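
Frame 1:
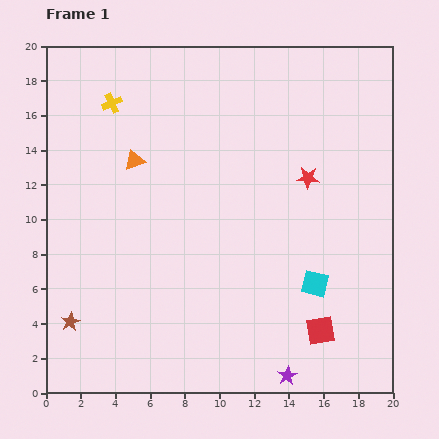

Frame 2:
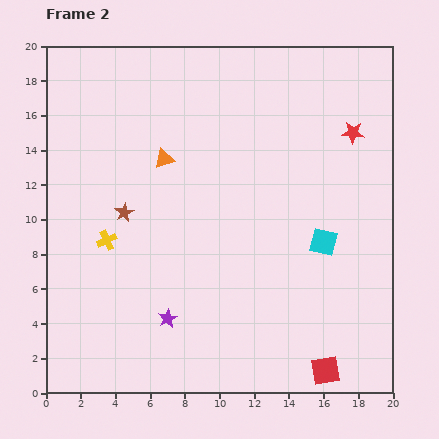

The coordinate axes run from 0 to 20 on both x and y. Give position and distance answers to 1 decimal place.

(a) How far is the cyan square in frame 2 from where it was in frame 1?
2.5

The cyan square moved from (15.5, 6.3) to (16.0, 8.7), a distance of √(0.5² + 2.4²) ≈ 2.5.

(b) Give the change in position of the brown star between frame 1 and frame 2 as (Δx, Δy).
(3.1, 6.3)

The brown star was at (1.4, 4.1) in frame 1 and (4.5, 10.4) in frame 2.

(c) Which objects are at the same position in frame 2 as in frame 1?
none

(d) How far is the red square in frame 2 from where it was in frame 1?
2.3

The red square moved from (15.8, 3.6) to (16.1, 1.3), a distance of √(0.3² + 2.3²) ≈ 2.3.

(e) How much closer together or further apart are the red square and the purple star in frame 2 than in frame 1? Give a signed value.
+6.4

Distance in frame 1: 3.2. Distance in frame 2: 9.6.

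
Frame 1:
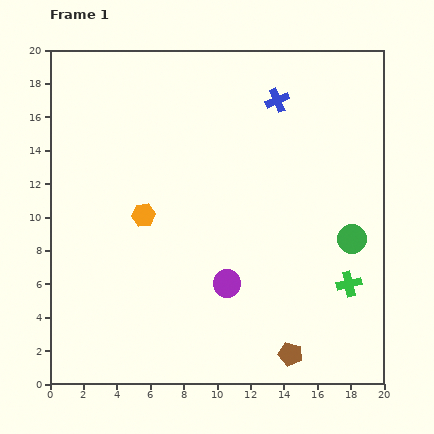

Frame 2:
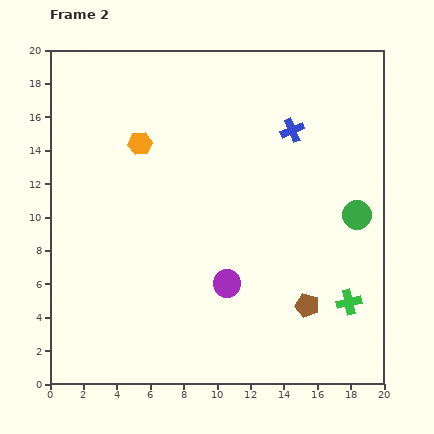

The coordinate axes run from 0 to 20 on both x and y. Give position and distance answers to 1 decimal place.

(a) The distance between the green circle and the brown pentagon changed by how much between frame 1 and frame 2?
-1.6

Distance in frame 1: 7.8. Distance in frame 2: 6.2.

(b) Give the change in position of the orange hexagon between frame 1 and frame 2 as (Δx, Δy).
(-0.2, 4.3)

The orange hexagon was at (5.6, 10.1) in frame 1 and (5.4, 14.4) in frame 2.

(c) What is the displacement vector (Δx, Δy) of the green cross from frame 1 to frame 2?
(0.0, -1.1)

The green cross was at (17.9, 6.0) in frame 1 and (17.9, 4.9) in frame 2.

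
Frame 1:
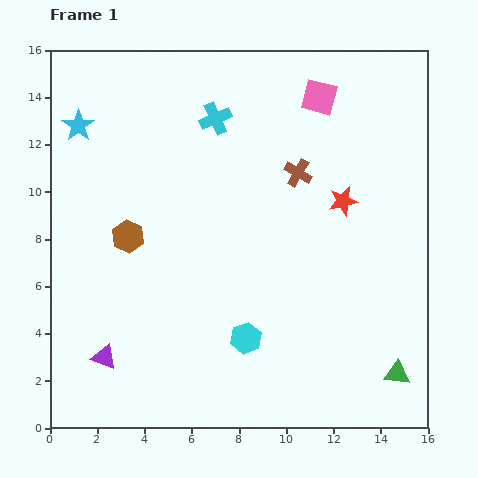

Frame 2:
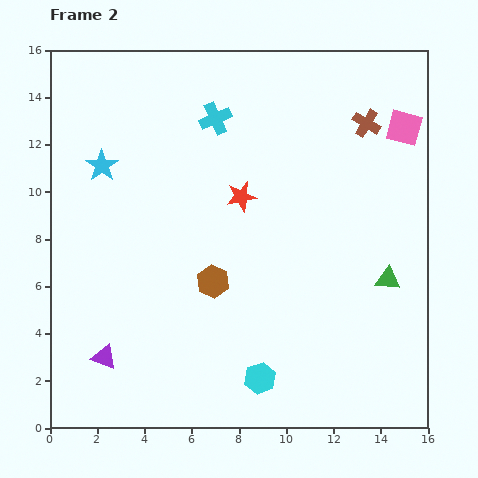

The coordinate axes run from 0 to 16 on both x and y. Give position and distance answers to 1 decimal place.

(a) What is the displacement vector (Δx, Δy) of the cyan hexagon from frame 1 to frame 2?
(0.6, -1.7)

The cyan hexagon was at (8.3, 3.8) in frame 1 and (8.9, 2.1) in frame 2.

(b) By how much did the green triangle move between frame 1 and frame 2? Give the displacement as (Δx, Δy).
(-0.4, 4.0)

The green triangle was at (14.7, 2.3) in frame 1 and (14.3, 6.3) in frame 2.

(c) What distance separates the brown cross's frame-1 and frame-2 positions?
3.6

The brown cross moved from (10.5, 10.8) to (13.4, 12.9), a distance of √(2.9² + 2.1²) ≈ 3.6.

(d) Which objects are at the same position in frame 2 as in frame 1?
the purple triangle, the cyan cross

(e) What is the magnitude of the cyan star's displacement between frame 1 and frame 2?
2.0

The cyan star moved from (1.2, 12.8) to (2.2, 11.1), a distance of √(1.0² + 1.7²) ≈ 2.0.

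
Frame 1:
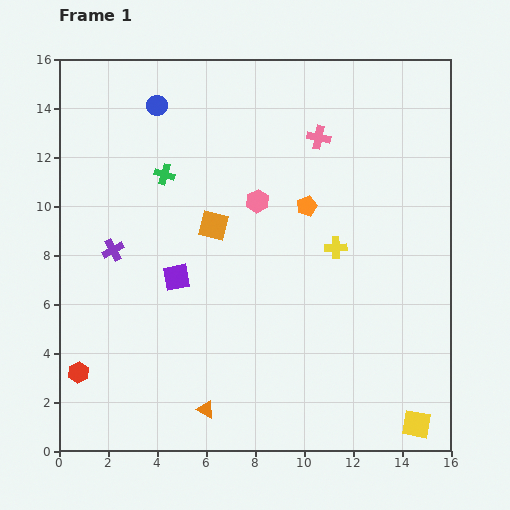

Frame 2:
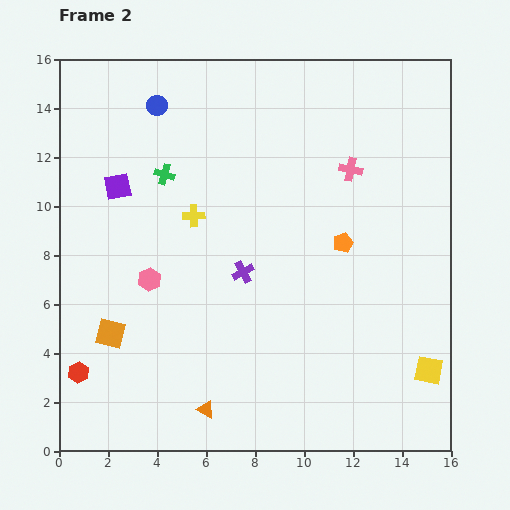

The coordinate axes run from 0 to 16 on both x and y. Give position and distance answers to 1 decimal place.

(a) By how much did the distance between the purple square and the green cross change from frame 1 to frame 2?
-2.2

Distance in frame 1: 4.2. Distance in frame 2: 2.0.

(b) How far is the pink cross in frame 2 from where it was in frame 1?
1.8

The pink cross moved from (10.6, 12.8) to (11.9, 11.5), a distance of √(1.3² + 1.3²) ≈ 1.8.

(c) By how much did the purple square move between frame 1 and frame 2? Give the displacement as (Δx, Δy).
(-2.4, 3.7)

The purple square was at (4.8, 7.1) in frame 1 and (2.4, 10.8) in frame 2.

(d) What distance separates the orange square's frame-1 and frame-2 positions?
6.1

The orange square moved from (6.3, 9.2) to (2.1, 4.8), a distance of √(4.2² + 4.4²) ≈ 6.1.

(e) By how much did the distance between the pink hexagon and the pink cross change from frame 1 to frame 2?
+5.8

Distance in frame 1: 3.6. Distance in frame 2: 9.4.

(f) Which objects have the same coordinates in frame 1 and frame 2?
the orange triangle, the green cross, the blue circle, the red hexagon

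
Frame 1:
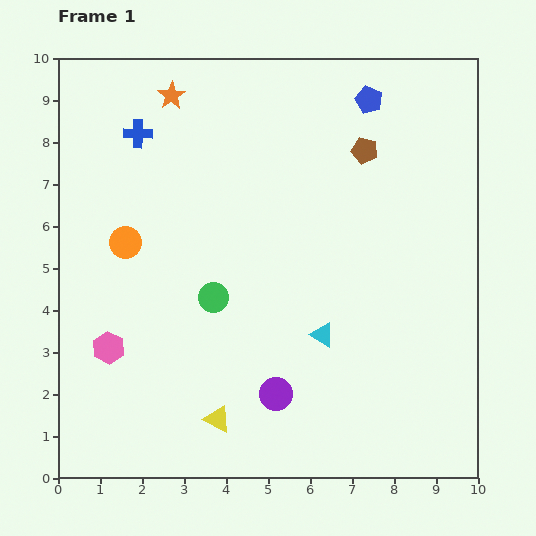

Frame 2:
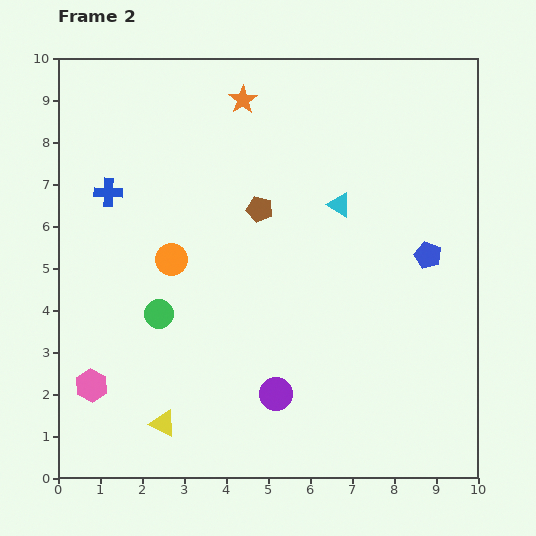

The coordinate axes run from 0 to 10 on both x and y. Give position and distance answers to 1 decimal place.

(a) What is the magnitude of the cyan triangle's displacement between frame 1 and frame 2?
3.1

The cyan triangle moved from (6.3, 3.4) to (6.7, 6.5), a distance of √(0.4² + 3.1²) ≈ 3.1.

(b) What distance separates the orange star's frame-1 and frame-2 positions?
1.7

The orange star moved from (2.7, 9.1) to (4.4, 9.0), a distance of √(1.7² + 0.1²) ≈ 1.7.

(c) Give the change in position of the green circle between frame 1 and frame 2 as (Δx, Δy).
(-1.3, -0.4)

The green circle was at (3.7, 4.3) in frame 1 and (2.4, 3.9) in frame 2.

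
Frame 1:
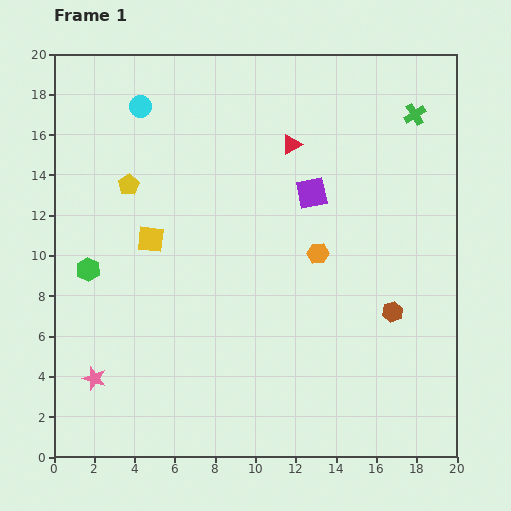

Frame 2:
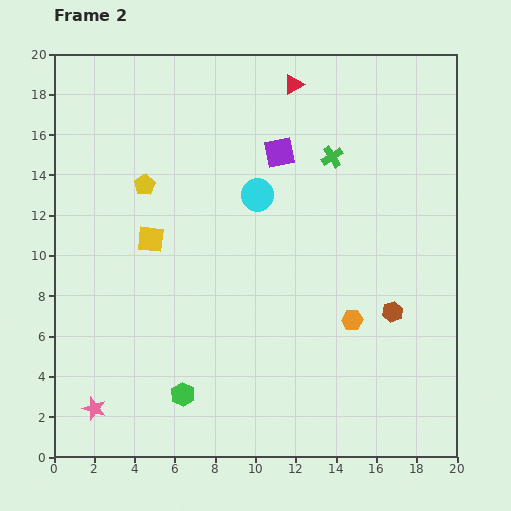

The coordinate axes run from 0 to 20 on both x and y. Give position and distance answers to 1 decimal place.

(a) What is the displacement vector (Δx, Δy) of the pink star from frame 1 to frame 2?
(0.0, -1.5)

The pink star was at (2.0, 3.9) in frame 1 and (2.0, 2.4) in frame 2.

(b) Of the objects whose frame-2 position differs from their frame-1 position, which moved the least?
the yellow pentagon

(moved 0.8)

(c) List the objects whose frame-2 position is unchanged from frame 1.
the yellow square, the brown hexagon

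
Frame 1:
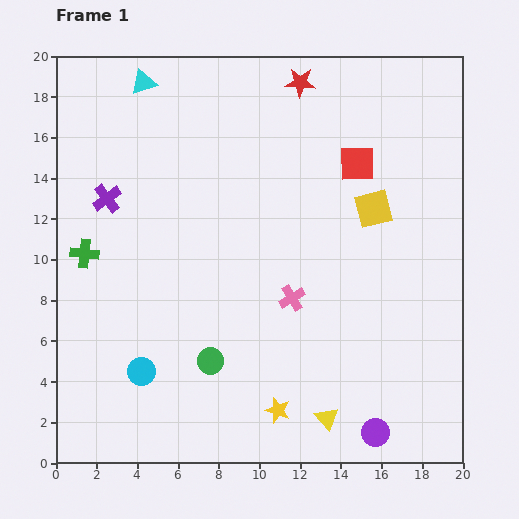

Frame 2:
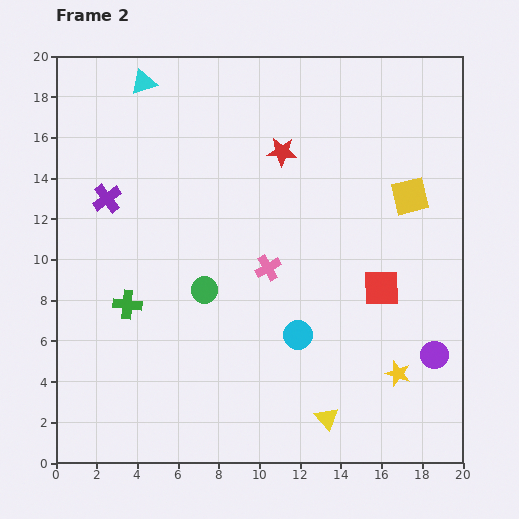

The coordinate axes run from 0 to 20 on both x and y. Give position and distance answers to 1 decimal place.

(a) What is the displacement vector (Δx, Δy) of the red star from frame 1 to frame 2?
(-0.9, -3.4)

The red star was at (12.0, 18.7) in frame 1 and (11.1, 15.3) in frame 2.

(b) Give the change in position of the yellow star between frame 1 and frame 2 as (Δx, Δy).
(5.9, 1.8)

The yellow star was at (10.9, 2.6) in frame 1 and (16.8, 4.4) in frame 2.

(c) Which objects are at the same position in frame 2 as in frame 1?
the cyan triangle, the yellow triangle, the purple cross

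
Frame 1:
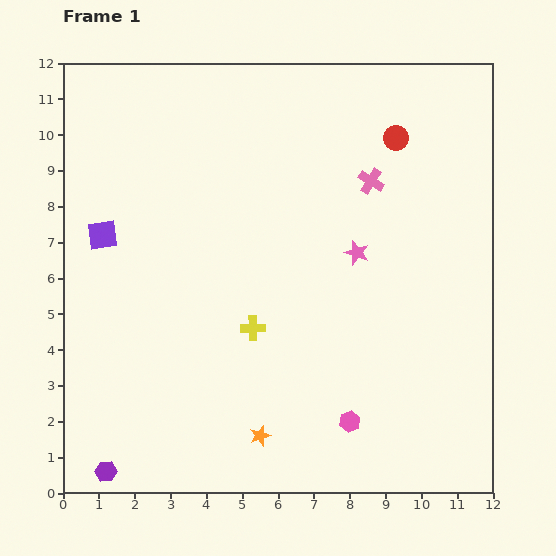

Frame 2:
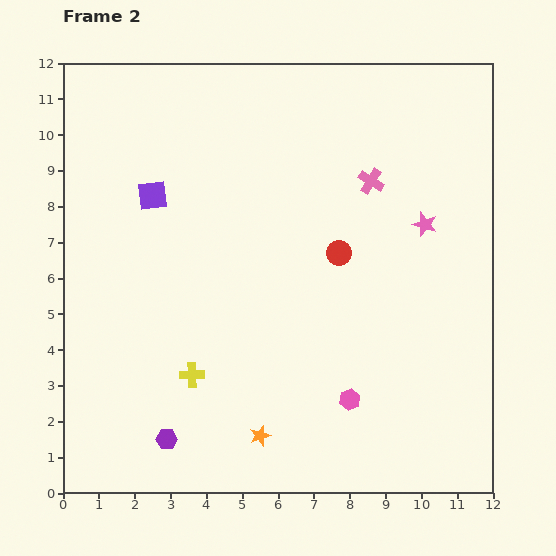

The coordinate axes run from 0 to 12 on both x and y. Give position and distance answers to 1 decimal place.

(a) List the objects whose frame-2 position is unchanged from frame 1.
the orange star, the pink cross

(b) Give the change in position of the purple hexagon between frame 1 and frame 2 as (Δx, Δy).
(1.7, 0.9)

The purple hexagon was at (1.2, 0.6) in frame 1 and (2.9, 1.5) in frame 2.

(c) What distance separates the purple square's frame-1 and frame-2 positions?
1.8

The purple square moved from (1.1, 7.2) to (2.5, 8.3), a distance of √(1.4² + 1.1²) ≈ 1.8.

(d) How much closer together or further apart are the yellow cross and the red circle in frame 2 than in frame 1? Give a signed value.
-1.3

Distance in frame 1: 6.6. Distance in frame 2: 5.3.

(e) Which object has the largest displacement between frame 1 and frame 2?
the red circle

(moved 3.6; next 2.1)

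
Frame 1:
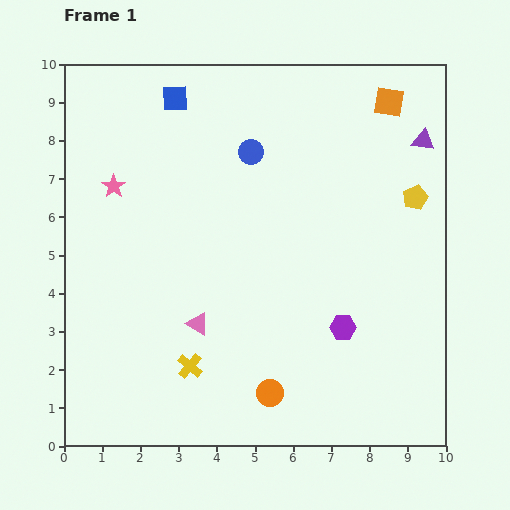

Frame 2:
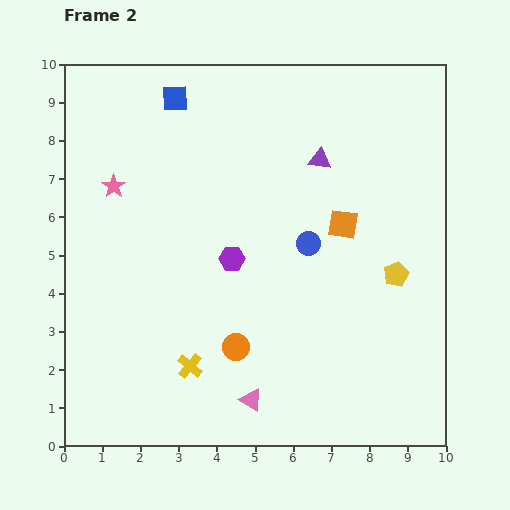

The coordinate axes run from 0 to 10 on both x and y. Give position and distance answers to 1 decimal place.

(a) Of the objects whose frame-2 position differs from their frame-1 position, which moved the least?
the orange circle

(moved 1.5)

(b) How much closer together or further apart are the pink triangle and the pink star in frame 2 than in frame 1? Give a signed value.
+2.5

Distance in frame 1: 4.2. Distance in frame 2: 6.7.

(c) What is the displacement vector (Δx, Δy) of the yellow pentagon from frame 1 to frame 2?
(-0.5, -2.0)

The yellow pentagon was at (9.2, 6.5) in frame 1 and (8.7, 4.5) in frame 2.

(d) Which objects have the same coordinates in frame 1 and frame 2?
the blue square, the pink star, the yellow cross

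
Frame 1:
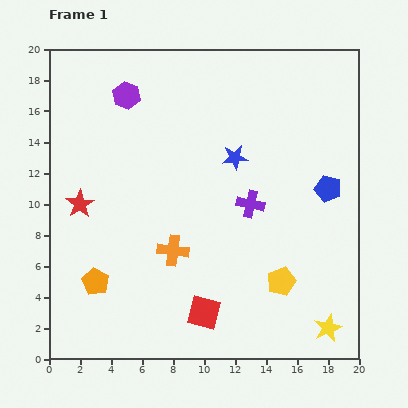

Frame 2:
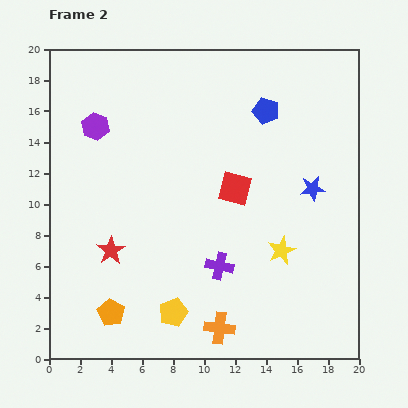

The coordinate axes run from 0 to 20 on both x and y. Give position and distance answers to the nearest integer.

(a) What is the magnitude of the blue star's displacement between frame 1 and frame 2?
5

The blue star moved from (12, 13) to (17, 11), a distance of √(5² + 2²) ≈ 5.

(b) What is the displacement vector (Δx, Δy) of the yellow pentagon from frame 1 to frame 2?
(-7, -2)

The yellow pentagon was at (15, 5) in frame 1 and (8, 3) in frame 2.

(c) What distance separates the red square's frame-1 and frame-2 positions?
8

The red square moved from (10, 3) to (12, 11), a distance of √(2² + 8²) ≈ 8.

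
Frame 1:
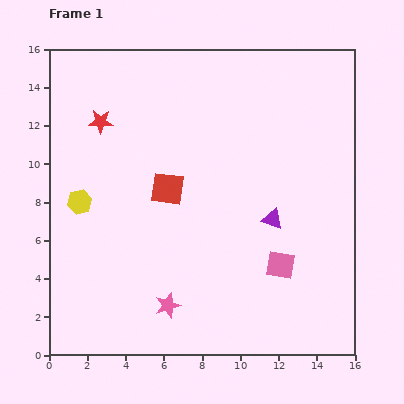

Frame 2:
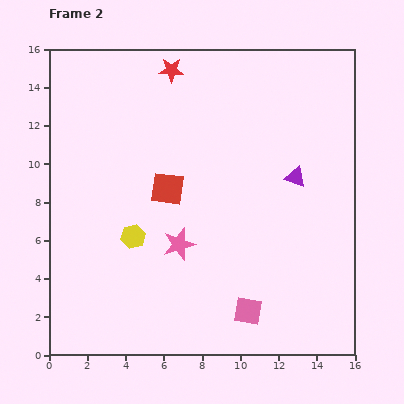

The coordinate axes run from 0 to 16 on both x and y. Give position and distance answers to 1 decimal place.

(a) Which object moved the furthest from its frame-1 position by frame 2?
the red star

(moved 4.6; next 3.3)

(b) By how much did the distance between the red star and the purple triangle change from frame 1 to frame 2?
-1.7

Distance in frame 1: 10.3. Distance in frame 2: 8.6.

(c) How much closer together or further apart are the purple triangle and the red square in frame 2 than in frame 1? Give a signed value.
+1.0

Distance in frame 1: 5.7. Distance in frame 2: 6.7.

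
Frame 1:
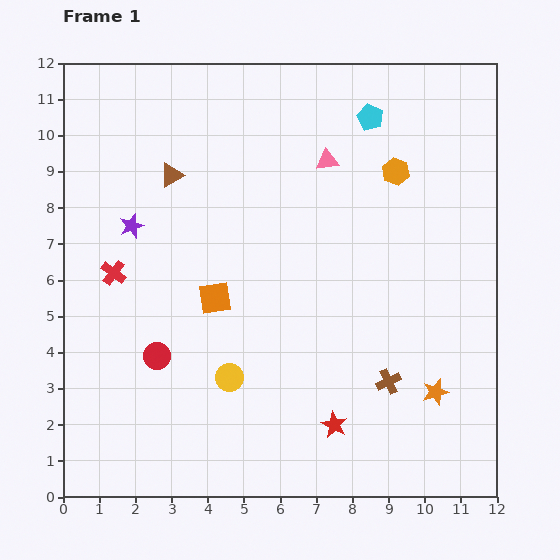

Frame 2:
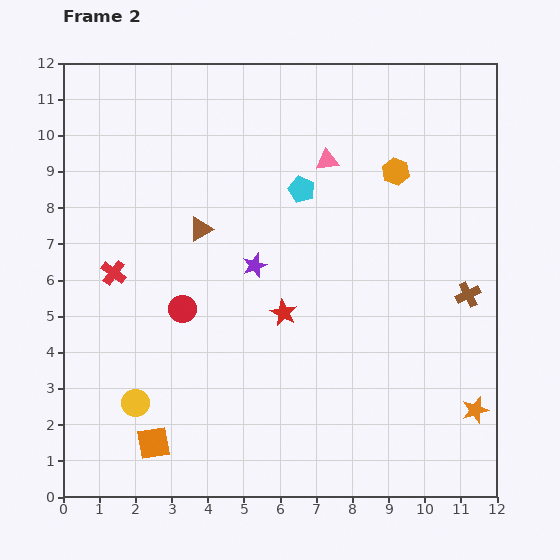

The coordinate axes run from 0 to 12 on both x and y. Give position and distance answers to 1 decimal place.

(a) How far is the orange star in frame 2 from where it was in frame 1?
1.2

The orange star moved from (10.3, 2.9) to (11.4, 2.4), a distance of √(1.1² + 0.5²) ≈ 1.2.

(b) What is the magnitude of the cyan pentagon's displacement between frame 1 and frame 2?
2.8

The cyan pentagon moved from (8.5, 10.5) to (6.6, 8.5), a distance of √(1.9² + 2.0²) ≈ 2.8.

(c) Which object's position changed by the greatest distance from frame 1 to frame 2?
the orange square

(moved 4.3; next 3.6)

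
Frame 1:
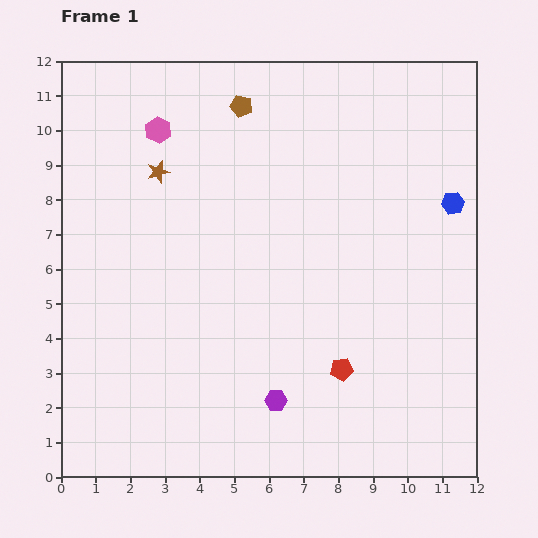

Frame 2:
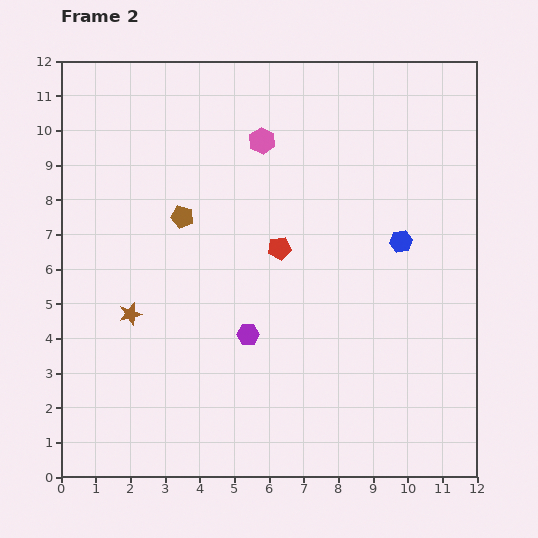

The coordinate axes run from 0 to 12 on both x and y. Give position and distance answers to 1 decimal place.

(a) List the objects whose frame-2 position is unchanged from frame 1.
none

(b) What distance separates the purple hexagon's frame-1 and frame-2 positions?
2.1

The purple hexagon moved from (6.2, 2.2) to (5.4, 4.1), a distance of √(0.8² + 1.9²) ≈ 2.1.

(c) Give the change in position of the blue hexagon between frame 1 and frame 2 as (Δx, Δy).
(-1.5, -1.1)

The blue hexagon was at (11.3, 7.9) in frame 1 and (9.8, 6.8) in frame 2.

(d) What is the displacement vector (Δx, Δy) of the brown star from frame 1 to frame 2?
(-0.8, -4.1)

The brown star was at (2.8, 8.8) in frame 1 and (2.0, 4.7) in frame 2.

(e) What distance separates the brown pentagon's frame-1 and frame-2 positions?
3.6

The brown pentagon moved from (5.2, 10.7) to (3.5, 7.5), a distance of √(1.7² + 3.2²) ≈ 3.6.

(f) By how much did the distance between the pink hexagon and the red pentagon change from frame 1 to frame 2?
-5.6

Distance in frame 1: 8.7. Distance in frame 2: 3.1.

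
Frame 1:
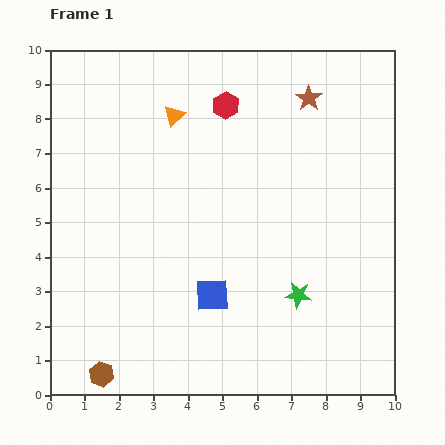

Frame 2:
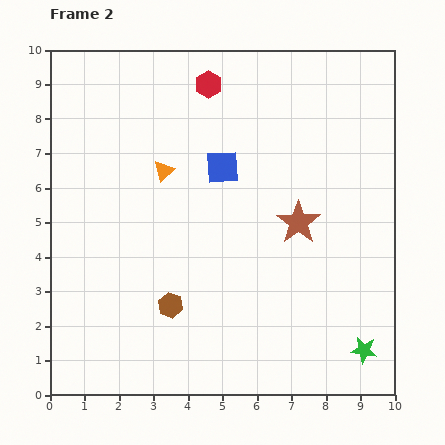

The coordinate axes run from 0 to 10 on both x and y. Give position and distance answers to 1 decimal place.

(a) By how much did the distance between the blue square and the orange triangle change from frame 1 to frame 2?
-3.6

Distance in frame 1: 5.3. Distance in frame 2: 1.7.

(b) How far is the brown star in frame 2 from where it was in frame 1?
3.6

The brown star moved from (7.5, 8.6) to (7.2, 5.0), a distance of √(0.3² + 3.6²) ≈ 3.6.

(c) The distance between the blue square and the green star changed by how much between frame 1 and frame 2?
+4.2

Distance in frame 1: 2.5. Distance in frame 2: 6.7.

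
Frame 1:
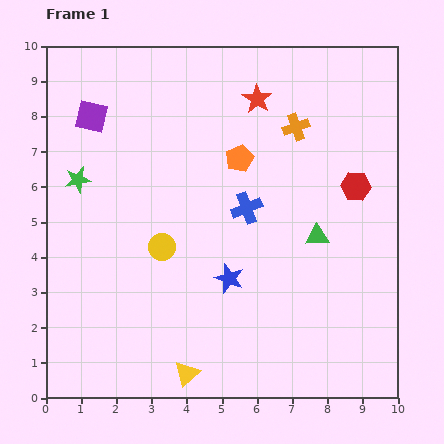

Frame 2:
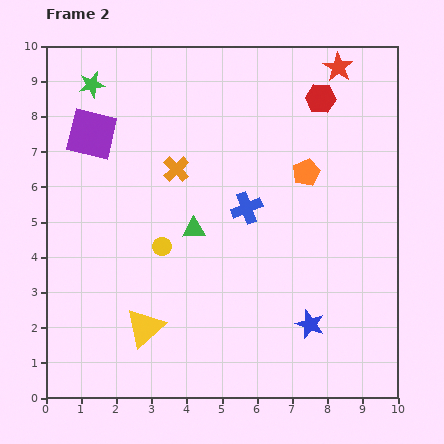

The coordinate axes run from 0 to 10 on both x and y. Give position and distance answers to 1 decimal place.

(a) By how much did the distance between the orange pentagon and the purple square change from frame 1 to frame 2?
+1.8

Distance in frame 1: 4.4. Distance in frame 2: 6.2.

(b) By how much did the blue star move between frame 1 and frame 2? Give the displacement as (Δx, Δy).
(2.3, -1.3)

The blue star was at (5.2, 3.4) in frame 1 and (7.5, 2.1) in frame 2.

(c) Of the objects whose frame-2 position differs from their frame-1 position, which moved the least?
the purple square

(moved 0.5)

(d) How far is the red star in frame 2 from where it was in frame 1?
2.5

The red star moved from (6.0, 8.5) to (8.3, 9.4), a distance of √(2.3² + 0.9²) ≈ 2.5.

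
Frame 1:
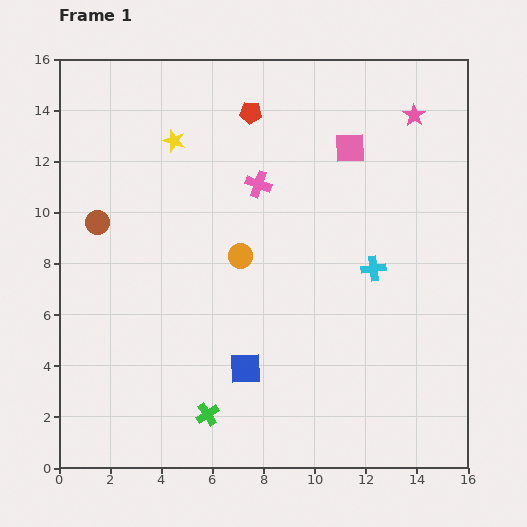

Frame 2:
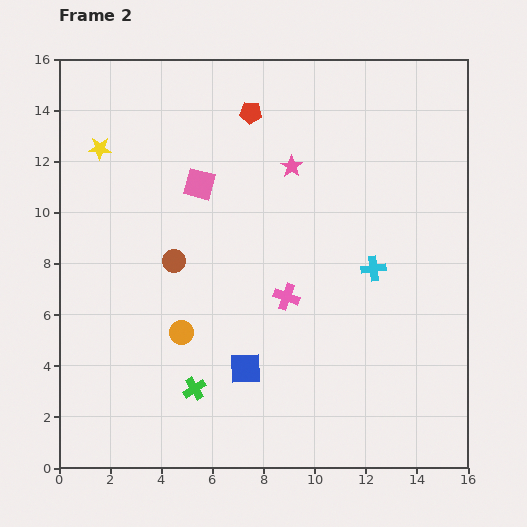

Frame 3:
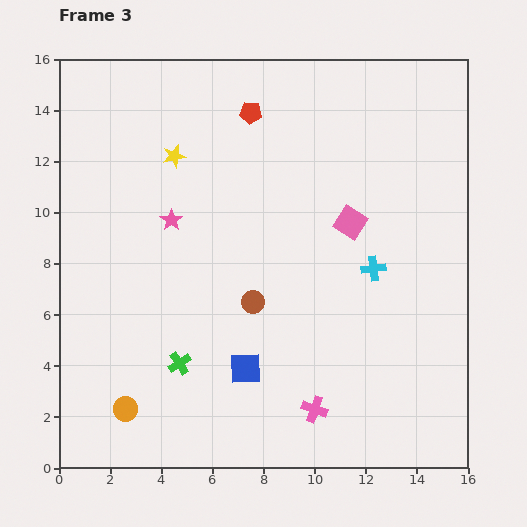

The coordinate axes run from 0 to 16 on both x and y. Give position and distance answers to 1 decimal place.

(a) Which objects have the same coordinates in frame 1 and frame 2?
the blue square, the cyan cross, the red pentagon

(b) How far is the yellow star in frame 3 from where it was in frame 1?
0.6

The yellow star moved from (4.5, 12.8) to (4.5, 12.2), a distance of √(0.0² + 0.6²) ≈ 0.6.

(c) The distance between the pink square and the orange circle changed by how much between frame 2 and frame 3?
+5.6

Distance in frame 2: 5.8. Distance in frame 3: 11.4.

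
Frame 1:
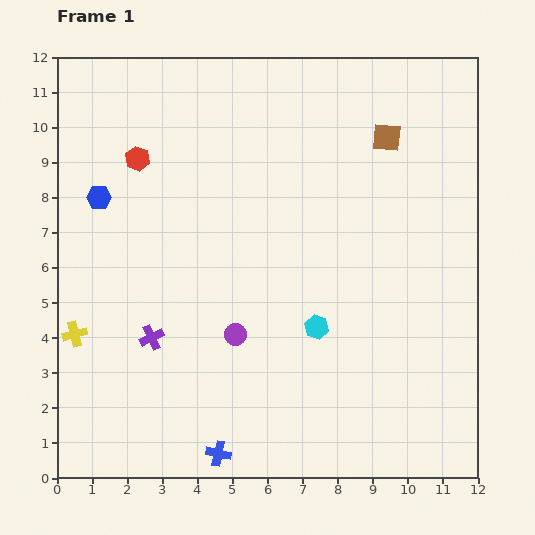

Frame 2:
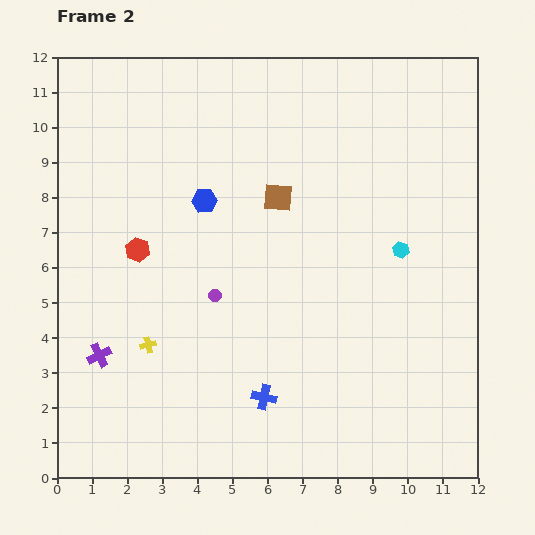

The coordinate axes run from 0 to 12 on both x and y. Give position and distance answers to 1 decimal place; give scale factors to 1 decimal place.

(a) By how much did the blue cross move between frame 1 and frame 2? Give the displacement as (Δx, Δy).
(1.3, 1.6)

The blue cross was at (4.6, 0.7) in frame 1 and (5.9, 2.3) in frame 2.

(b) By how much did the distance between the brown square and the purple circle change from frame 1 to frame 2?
-3.8

Distance in frame 1: 7.1. Distance in frame 2: 3.3.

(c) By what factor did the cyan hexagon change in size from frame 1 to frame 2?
0.7×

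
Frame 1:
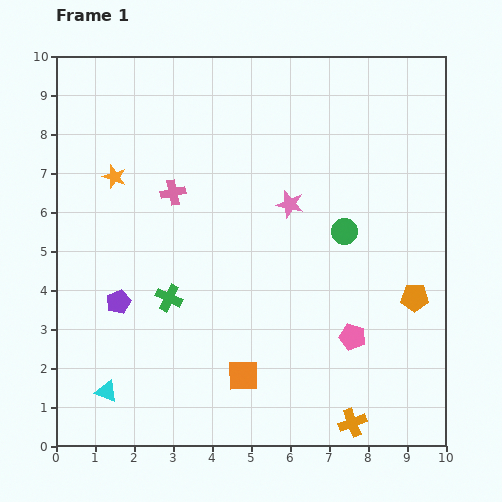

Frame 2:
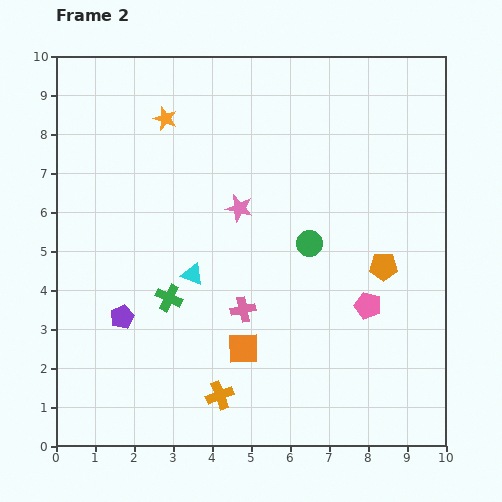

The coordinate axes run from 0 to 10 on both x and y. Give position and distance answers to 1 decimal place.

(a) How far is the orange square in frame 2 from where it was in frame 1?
0.7

The orange square moved from (4.8, 1.8) to (4.8, 2.5), a distance of √(0.0² + 0.7²) ≈ 0.7.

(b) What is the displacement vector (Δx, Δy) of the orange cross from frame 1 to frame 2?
(-3.4, 0.7)

The orange cross was at (7.6, 0.6) in frame 1 and (4.2, 1.3) in frame 2.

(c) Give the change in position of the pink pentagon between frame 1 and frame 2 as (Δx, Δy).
(0.4, 0.8)

The pink pentagon was at (7.6, 2.8) in frame 1 and (8.0, 3.6) in frame 2.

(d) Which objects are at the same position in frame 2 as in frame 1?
the green cross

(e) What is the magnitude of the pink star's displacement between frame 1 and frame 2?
1.3

The pink star moved from (6.0, 6.2) to (4.7, 6.1), a distance of √(1.3² + 0.1²) ≈ 1.3.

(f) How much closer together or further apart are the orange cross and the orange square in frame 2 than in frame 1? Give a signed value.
-1.7

Distance in frame 1: 3.0. Distance in frame 2: 1.3.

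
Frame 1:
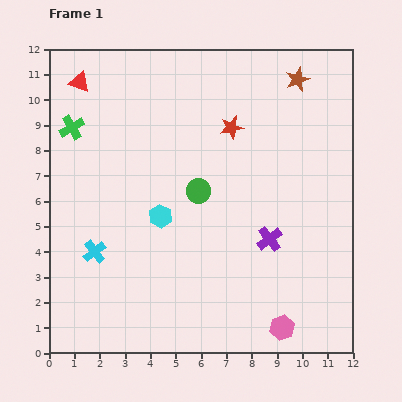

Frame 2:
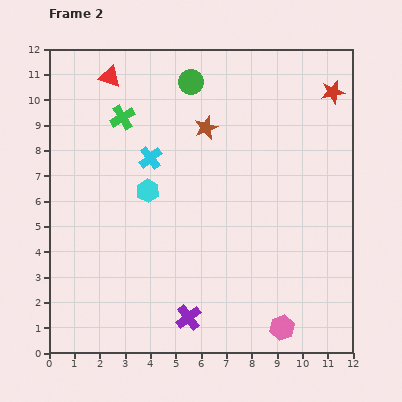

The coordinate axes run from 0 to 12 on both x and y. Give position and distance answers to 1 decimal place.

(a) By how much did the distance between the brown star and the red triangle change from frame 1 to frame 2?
-4.3

Distance in frame 1: 8.6. Distance in frame 2: 4.3.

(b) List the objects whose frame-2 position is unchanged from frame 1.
the pink hexagon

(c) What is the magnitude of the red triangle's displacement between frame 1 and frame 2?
1.2

The red triangle moved from (1.2, 10.7) to (2.4, 10.9), a distance of √(1.2² + 0.2²) ≈ 1.2.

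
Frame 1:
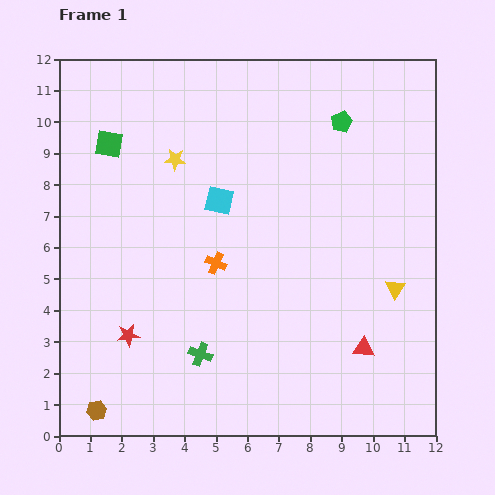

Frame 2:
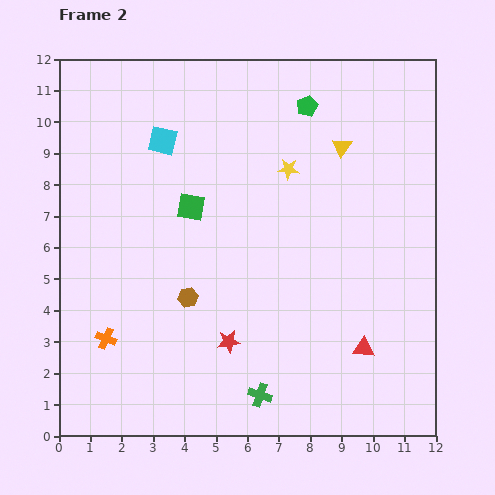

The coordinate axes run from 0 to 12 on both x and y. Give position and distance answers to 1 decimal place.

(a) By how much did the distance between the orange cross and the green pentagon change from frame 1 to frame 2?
+3.8

Distance in frame 1: 6.0. Distance in frame 2: 9.8.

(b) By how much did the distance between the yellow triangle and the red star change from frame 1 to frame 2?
-1.4

Distance in frame 1: 8.6. Distance in frame 2: 7.2.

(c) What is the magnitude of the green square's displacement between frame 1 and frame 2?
3.3

The green square moved from (1.6, 9.3) to (4.2, 7.3), a distance of √(2.6² + 2.0²) ≈ 3.3.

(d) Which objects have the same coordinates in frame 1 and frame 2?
the red triangle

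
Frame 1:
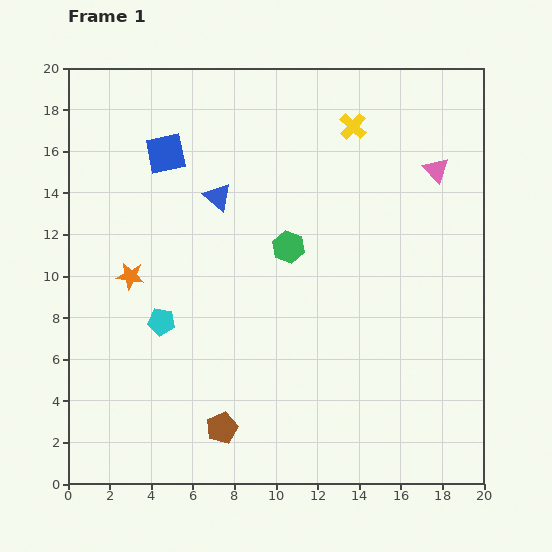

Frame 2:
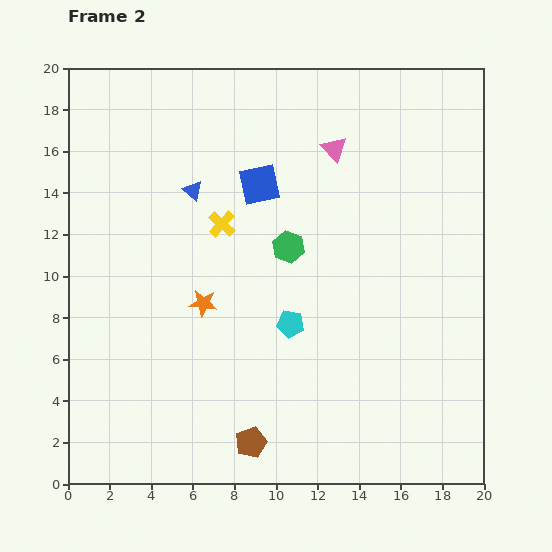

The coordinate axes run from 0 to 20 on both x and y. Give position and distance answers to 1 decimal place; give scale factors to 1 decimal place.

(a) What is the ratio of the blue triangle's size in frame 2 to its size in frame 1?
0.7×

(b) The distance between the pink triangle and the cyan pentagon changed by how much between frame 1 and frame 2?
-6.4

Distance in frame 1: 15.1. Distance in frame 2: 8.7.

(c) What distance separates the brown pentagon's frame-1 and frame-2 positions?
1.6

The brown pentagon moved from (7.4, 2.7) to (8.8, 2.0), a distance of √(1.4² + 0.7²) ≈ 1.6.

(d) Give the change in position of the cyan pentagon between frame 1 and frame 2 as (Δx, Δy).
(6.2, -0.1)

The cyan pentagon was at (4.5, 7.8) in frame 1 and (10.7, 7.7) in frame 2.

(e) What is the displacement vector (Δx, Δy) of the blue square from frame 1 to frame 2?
(4.5, -1.5)

The blue square was at (4.7, 15.9) in frame 1 and (9.2, 14.4) in frame 2.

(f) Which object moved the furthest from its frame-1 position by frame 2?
the yellow cross

(moved 7.9; next 6.2)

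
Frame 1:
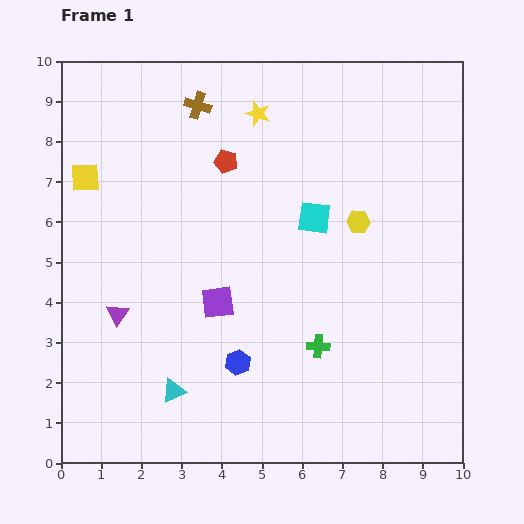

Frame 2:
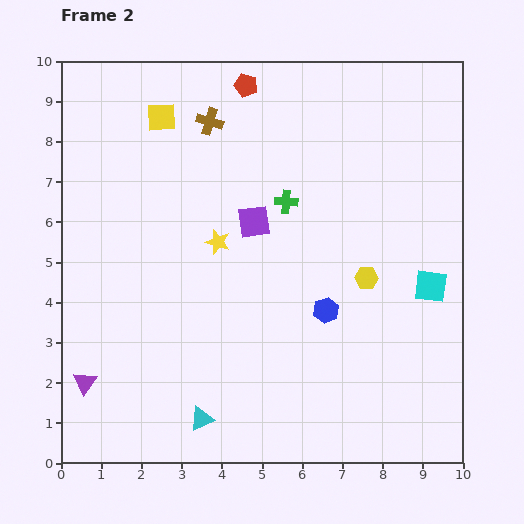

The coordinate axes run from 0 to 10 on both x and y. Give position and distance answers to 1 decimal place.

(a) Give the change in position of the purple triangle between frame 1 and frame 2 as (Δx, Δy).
(-0.8, -1.7)

The purple triangle was at (1.4, 3.7) in frame 1 and (0.6, 2.0) in frame 2.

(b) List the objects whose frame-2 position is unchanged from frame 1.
none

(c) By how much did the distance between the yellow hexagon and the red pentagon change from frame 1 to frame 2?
+2.1

Distance in frame 1: 3.6. Distance in frame 2: 5.7.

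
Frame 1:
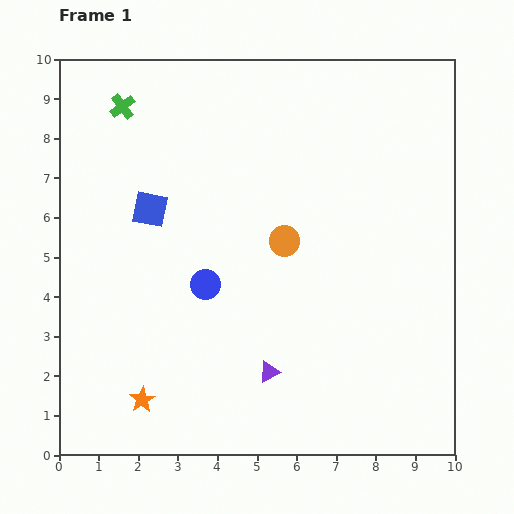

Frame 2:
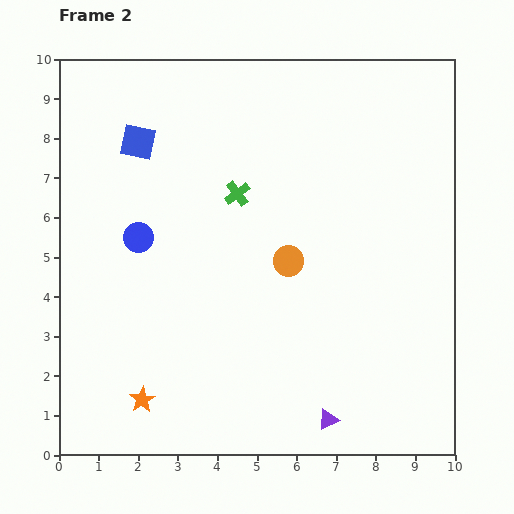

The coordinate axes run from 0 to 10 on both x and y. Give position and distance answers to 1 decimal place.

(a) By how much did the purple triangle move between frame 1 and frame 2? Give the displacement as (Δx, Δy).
(1.5, -1.2)

The purple triangle was at (5.3, 2.1) in frame 1 and (6.8, 0.9) in frame 2.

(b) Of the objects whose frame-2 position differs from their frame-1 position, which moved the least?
the orange circle

(moved 0.5)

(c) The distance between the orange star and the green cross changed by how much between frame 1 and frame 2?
-1.7

Distance in frame 1: 7.4. Distance in frame 2: 5.7.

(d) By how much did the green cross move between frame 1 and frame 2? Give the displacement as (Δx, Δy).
(2.9, -2.2)

The green cross was at (1.6, 8.8) in frame 1 and (4.5, 6.6) in frame 2.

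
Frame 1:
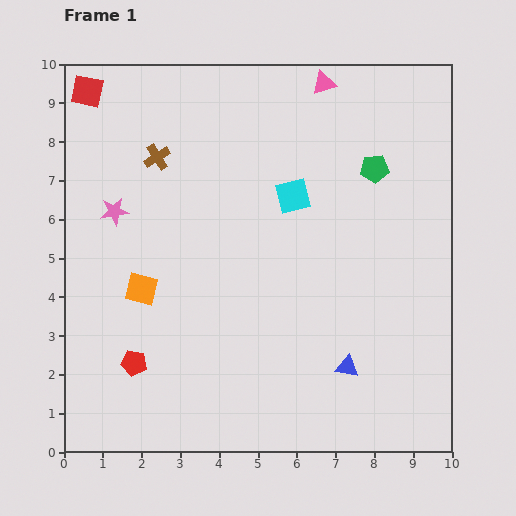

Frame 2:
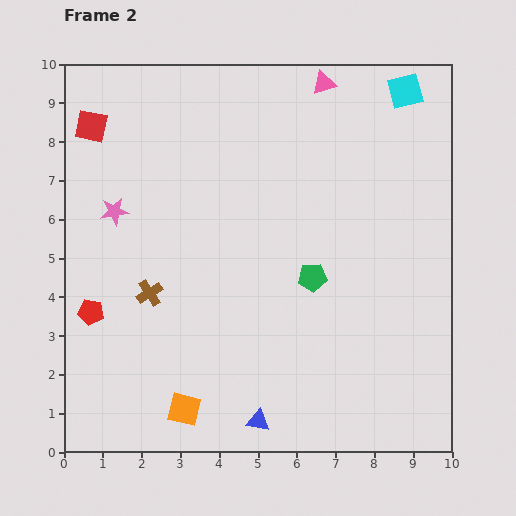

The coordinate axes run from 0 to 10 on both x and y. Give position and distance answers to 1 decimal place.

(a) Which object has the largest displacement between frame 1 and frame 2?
the cyan square

(moved 4.0; next 3.5)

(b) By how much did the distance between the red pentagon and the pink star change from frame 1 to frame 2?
-1.2

Distance in frame 1: 3.9. Distance in frame 2: 2.7.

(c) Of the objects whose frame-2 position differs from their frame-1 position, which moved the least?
the red square

(moved 0.9)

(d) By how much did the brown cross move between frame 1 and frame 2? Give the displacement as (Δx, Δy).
(-0.2, -3.5)

The brown cross was at (2.4, 7.6) in frame 1 and (2.2, 4.1) in frame 2.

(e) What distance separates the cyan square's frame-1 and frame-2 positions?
4.0

The cyan square moved from (5.9, 6.6) to (8.8, 9.3), a distance of √(2.9² + 2.7²) ≈ 4.0.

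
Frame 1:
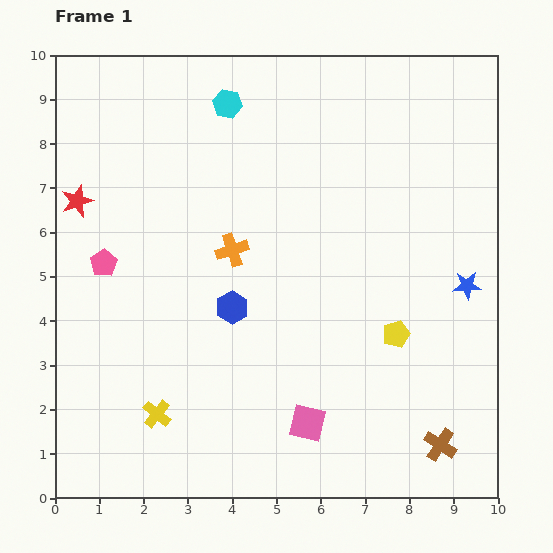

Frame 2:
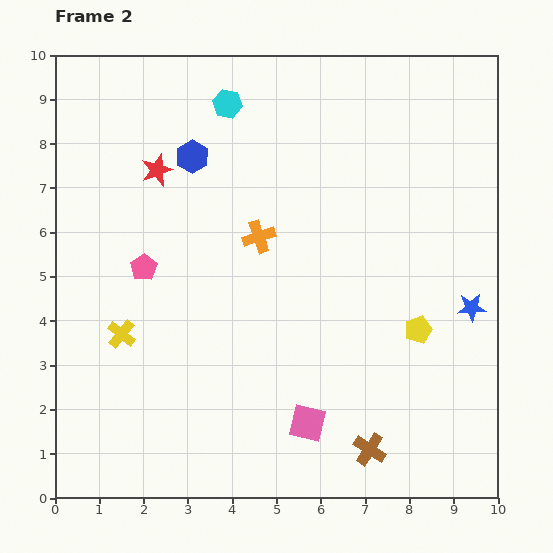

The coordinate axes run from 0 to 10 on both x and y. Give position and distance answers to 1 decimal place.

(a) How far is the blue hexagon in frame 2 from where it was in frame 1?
3.5

The blue hexagon moved from (4.0, 4.3) to (3.1, 7.7), a distance of √(0.9² + 3.4²) ≈ 3.5.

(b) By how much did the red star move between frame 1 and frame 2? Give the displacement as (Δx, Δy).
(1.8, 0.7)

The red star was at (0.5, 6.7) in frame 1 and (2.3, 7.4) in frame 2.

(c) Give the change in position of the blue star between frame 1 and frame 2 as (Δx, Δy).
(0.1, -0.5)

The blue star was at (9.3, 4.8) in frame 1 and (9.4, 4.3) in frame 2.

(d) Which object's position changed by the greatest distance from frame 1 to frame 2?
the blue hexagon

(moved 3.5; next 2.0)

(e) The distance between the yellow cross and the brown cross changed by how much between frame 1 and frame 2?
-0.2

Distance in frame 1: 6.4. Distance in frame 2: 6.2.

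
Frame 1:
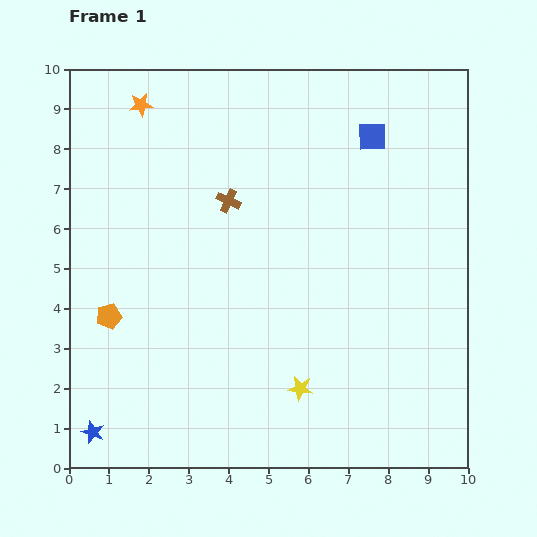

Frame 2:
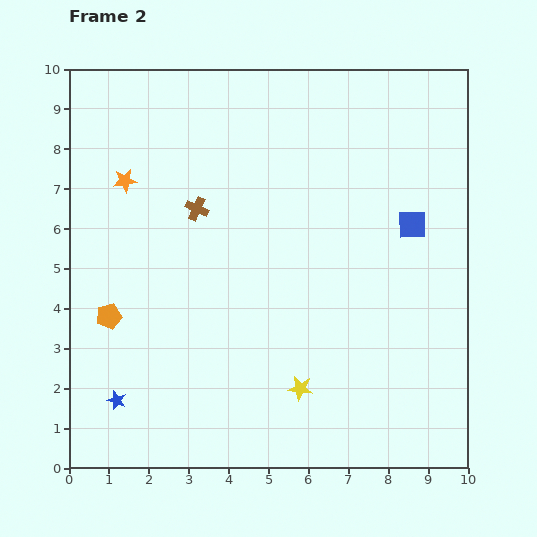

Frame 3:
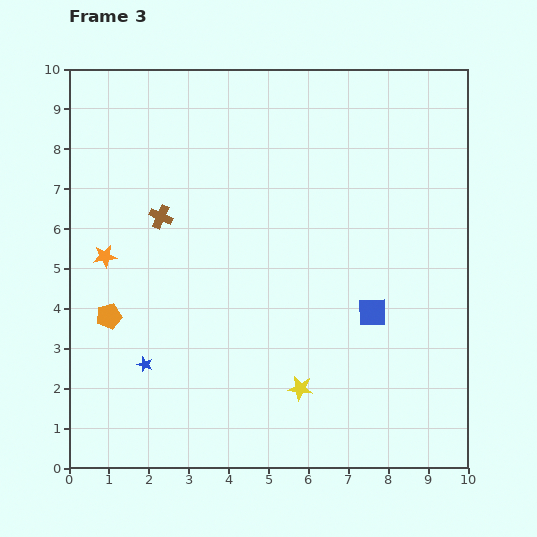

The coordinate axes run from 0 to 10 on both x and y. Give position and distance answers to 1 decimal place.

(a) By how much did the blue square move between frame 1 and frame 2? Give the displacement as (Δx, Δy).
(1.0, -2.2)

The blue square was at (7.6, 8.3) in frame 1 and (8.6, 6.1) in frame 2.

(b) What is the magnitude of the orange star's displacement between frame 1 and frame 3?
3.9

The orange star moved from (1.8, 9.1) to (0.9, 5.3), a distance of √(0.9² + 3.8²) ≈ 3.9.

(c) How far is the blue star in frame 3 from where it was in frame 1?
2.1

The blue star moved from (0.6, 0.9) to (1.9, 2.6), a distance of √(1.3² + 1.7²) ≈ 2.1.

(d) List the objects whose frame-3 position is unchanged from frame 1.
the yellow star, the orange pentagon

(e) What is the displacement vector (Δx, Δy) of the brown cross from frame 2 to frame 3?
(-0.9, -0.2)

The brown cross was at (3.2, 6.5) in frame 2 and (2.3, 6.3) in frame 3.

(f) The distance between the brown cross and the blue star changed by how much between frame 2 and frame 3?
-1.5

Distance in frame 2: 5.2. Distance in frame 3: 3.7.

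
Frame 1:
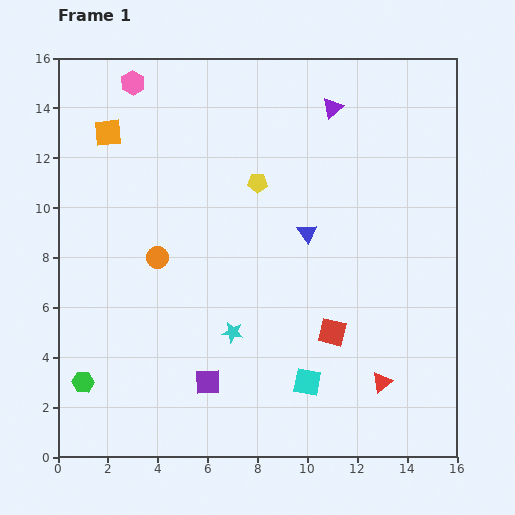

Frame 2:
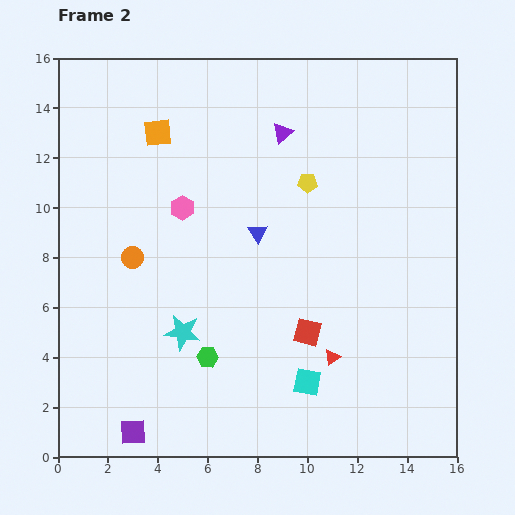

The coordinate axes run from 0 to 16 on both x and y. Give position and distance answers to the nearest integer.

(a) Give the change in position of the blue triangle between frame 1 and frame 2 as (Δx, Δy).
(-2, 0)

The blue triangle was at (10, 9) in frame 1 and (8, 9) in frame 2.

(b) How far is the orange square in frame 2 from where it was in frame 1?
2

The orange square moved from (2, 13) to (4, 13), a distance of √(2² + 0²) ≈ 2.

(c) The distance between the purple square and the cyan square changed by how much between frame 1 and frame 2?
+3

Distance in frame 1: 4. Distance in frame 2: 7.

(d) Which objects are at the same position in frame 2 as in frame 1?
the cyan square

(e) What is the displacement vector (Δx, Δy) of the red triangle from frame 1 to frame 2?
(-2, 1)

The red triangle was at (13, 3) in frame 1 and (11, 4) in frame 2.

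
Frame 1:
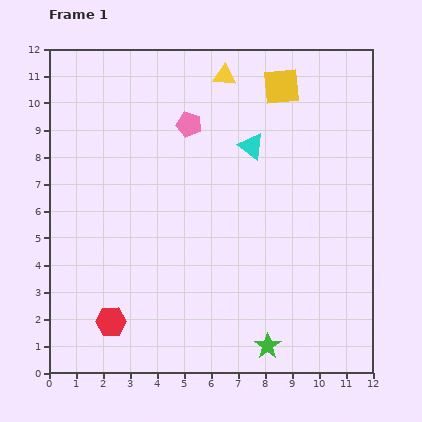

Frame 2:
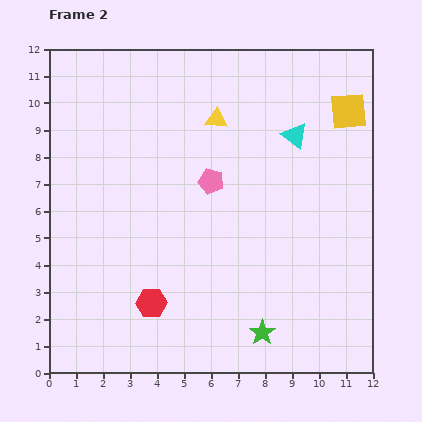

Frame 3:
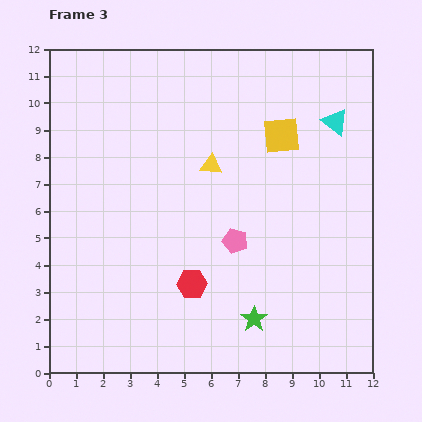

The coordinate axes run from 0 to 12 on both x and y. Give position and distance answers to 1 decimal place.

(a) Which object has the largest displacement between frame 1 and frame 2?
the yellow square

(moved 2.7; next 2.2)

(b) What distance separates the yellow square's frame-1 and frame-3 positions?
1.8

The yellow square moved from (8.6, 10.6) to (8.6, 8.8), a distance of √(0.0² + 1.8²) ≈ 1.8.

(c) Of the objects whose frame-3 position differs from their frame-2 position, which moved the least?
the green star

(moved 0.6)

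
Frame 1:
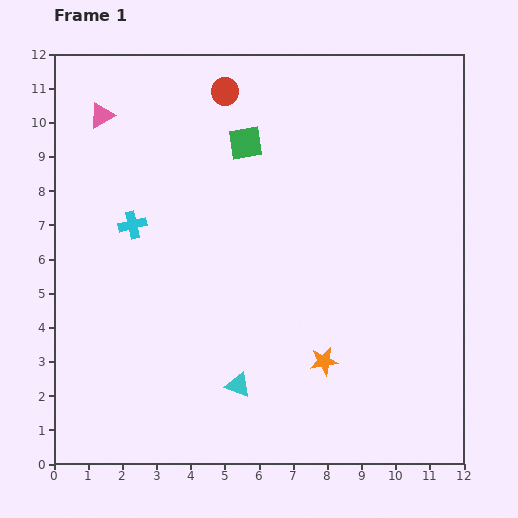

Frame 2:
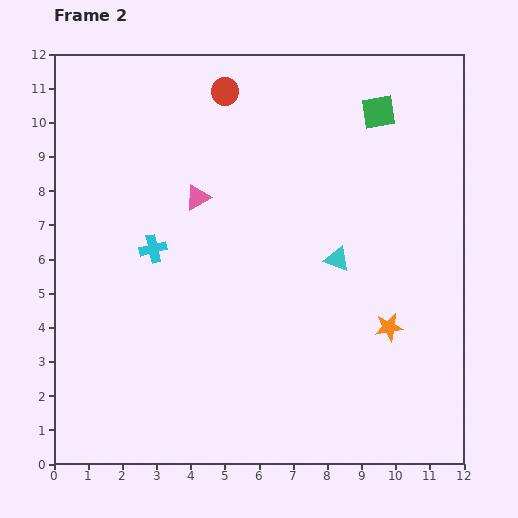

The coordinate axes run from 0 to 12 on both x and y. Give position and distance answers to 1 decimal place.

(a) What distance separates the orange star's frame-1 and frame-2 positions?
2.1

The orange star moved from (7.9, 3.0) to (9.8, 4.0), a distance of √(1.9² + 1.0²) ≈ 2.1.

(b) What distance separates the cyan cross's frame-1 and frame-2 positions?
0.9

The cyan cross moved from (2.3, 7.0) to (2.9, 6.3), a distance of √(0.6² + 0.7²) ≈ 0.9.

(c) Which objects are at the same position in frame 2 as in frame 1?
the red circle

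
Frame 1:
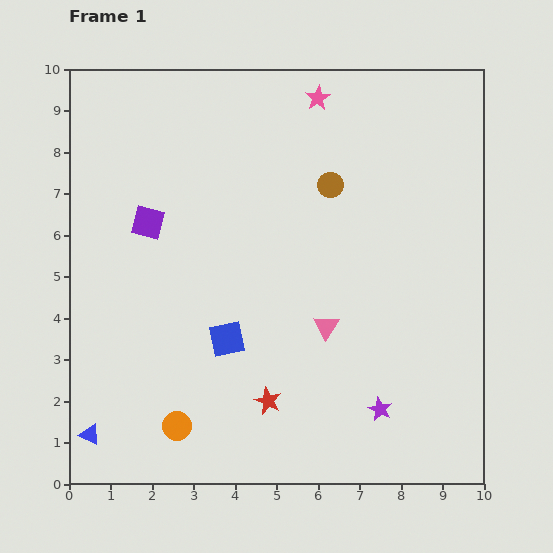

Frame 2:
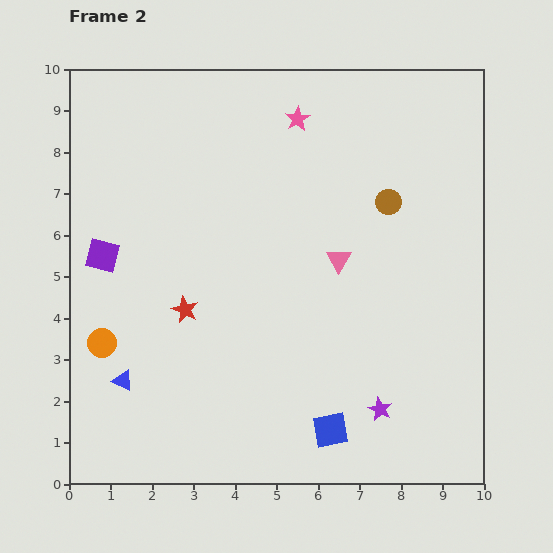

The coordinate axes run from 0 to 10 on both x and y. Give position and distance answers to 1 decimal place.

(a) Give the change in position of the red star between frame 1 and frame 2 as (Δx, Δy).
(-2.0, 2.2)

The red star was at (4.8, 2.0) in frame 1 and (2.8, 4.2) in frame 2.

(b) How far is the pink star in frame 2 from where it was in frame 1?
0.7

The pink star moved from (6.0, 9.3) to (5.5, 8.8), a distance of √(0.5² + 0.5²) ≈ 0.7.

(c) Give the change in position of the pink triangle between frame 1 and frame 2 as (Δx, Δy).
(0.3, 1.6)

The pink triangle was at (6.2, 3.8) in frame 1 and (6.5, 5.4) in frame 2.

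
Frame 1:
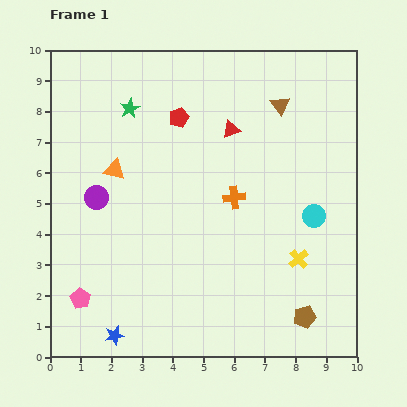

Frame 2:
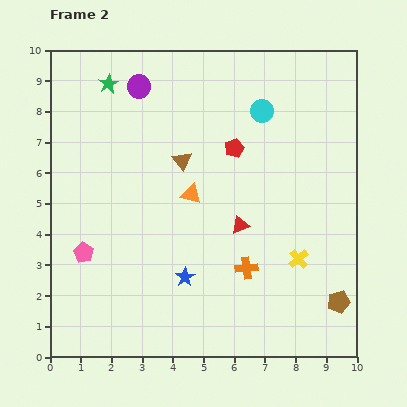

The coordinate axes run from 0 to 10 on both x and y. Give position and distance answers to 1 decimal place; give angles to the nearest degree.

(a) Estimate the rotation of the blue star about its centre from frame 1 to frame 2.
20° counter-clockwise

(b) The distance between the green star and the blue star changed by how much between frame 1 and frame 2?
-0.6

Distance in frame 1: 7.4. Distance in frame 2: 6.8.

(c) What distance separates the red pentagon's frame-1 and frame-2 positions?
2.1

The red pentagon moved from (4.2, 7.8) to (6.0, 6.8), a distance of √(1.8² + 1.0²) ≈ 2.1.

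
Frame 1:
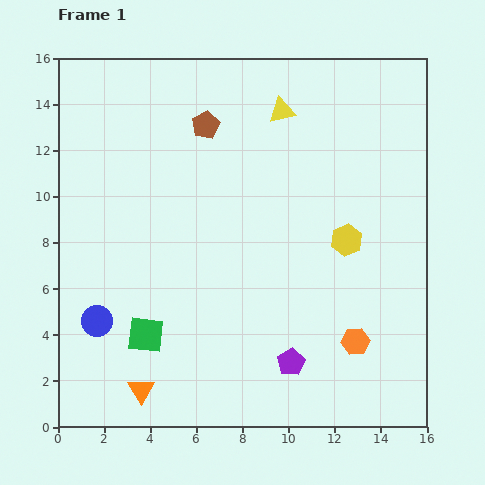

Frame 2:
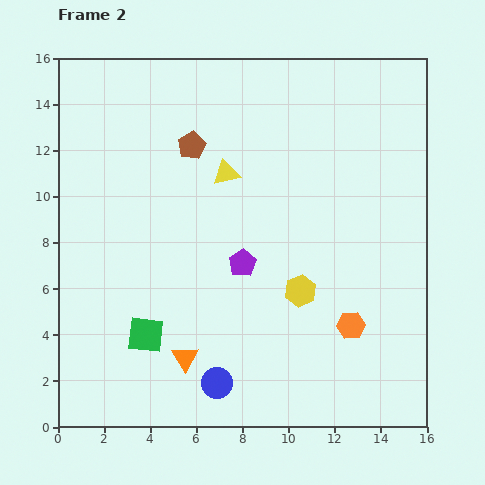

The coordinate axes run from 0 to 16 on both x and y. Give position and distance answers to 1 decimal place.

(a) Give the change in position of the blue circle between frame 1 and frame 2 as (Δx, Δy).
(5.2, -2.7)

The blue circle was at (1.7, 4.6) in frame 1 and (6.9, 1.9) in frame 2.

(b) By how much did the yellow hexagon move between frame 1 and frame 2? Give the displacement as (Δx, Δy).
(-2.0, -2.2)

The yellow hexagon was at (12.5, 8.1) in frame 1 and (10.5, 5.9) in frame 2.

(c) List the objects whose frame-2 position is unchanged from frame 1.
the green square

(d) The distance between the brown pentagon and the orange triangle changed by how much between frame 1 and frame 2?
-2.6

Distance in frame 1: 11.8. Distance in frame 2: 9.2.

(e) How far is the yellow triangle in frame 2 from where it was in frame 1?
3.6

The yellow triangle moved from (9.7, 13.7) to (7.3, 11.0), a distance of √(2.4² + 2.7²) ≈ 3.6.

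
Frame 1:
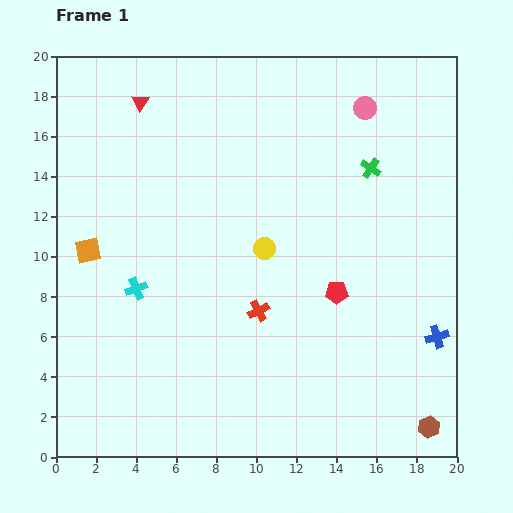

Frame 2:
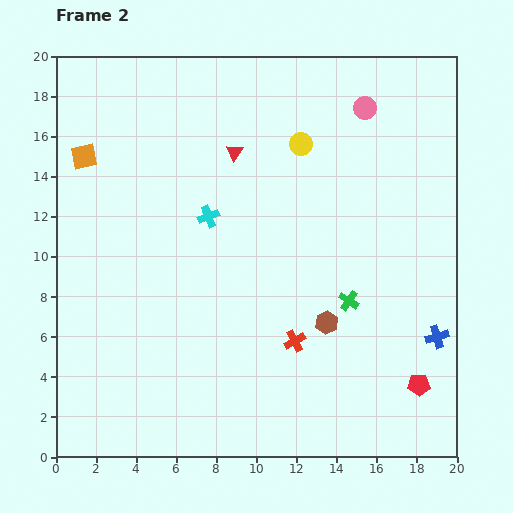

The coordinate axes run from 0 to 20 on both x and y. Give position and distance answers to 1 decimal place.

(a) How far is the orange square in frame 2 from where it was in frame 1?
4.7

The orange square moved from (1.6, 10.3) to (1.4, 15.0), a distance of √(0.2² + 4.7²) ≈ 4.7.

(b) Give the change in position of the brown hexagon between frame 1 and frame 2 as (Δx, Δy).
(-5.1, 5.2)

The brown hexagon was at (18.6, 1.5) in frame 1 and (13.5, 6.7) in frame 2.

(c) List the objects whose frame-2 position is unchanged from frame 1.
the blue cross, the pink circle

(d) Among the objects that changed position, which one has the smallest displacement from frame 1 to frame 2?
the red cross

(moved 2.3)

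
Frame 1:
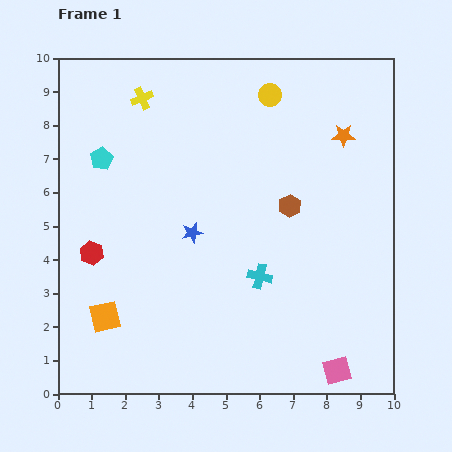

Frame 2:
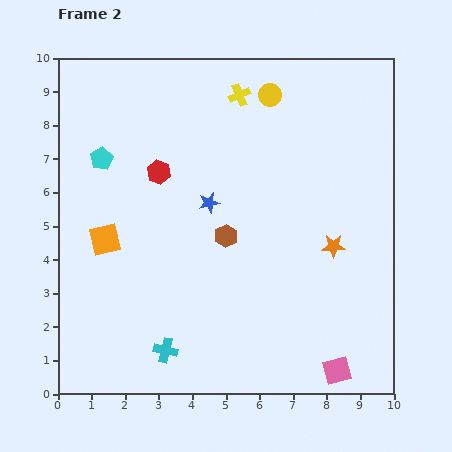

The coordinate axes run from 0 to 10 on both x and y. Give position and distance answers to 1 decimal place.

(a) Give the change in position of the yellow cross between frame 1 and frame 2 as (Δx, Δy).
(2.9, 0.1)

The yellow cross was at (2.5, 8.8) in frame 1 and (5.4, 8.9) in frame 2.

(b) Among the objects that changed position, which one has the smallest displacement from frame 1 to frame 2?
the blue star

(moved 1.0)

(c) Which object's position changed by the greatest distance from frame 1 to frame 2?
the cyan cross

(moved 3.6; next 3.3)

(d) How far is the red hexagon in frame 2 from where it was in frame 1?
3.1

The red hexagon moved from (1.0, 4.2) to (3.0, 6.6), a distance of √(2.0² + 2.4²) ≈ 3.1.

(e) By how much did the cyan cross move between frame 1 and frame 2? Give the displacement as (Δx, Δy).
(-2.8, -2.2)

The cyan cross was at (6.0, 3.5) in frame 1 and (3.2, 1.3) in frame 2.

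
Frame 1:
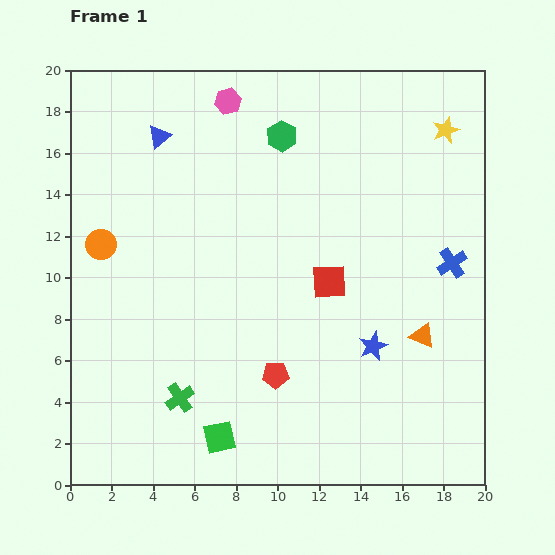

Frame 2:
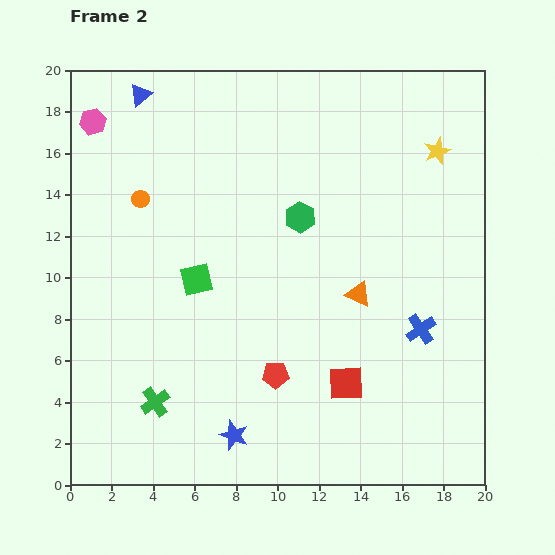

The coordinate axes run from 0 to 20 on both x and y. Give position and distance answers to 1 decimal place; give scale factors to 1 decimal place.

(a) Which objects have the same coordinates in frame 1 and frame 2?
the red pentagon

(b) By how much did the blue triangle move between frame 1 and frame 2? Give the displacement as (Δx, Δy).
(-0.9, 2.0)

The blue triangle was at (4.3, 16.8) in frame 1 and (3.4, 18.8) in frame 2.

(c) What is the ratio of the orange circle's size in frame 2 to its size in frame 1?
0.6×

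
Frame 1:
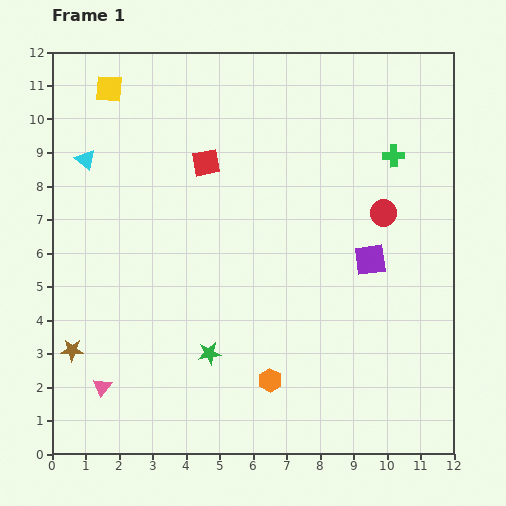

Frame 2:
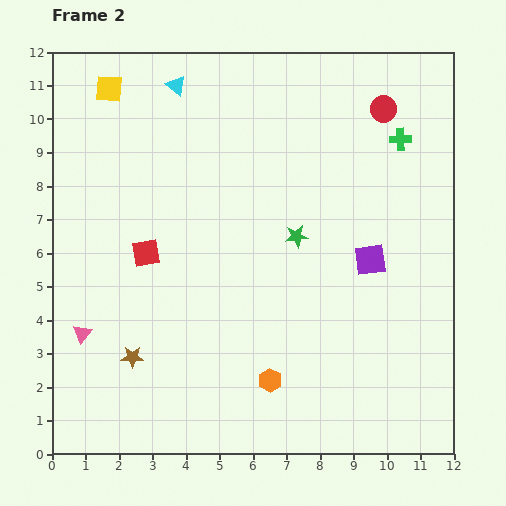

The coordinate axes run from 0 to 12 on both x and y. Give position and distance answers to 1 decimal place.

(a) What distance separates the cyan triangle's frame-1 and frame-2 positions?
3.5

The cyan triangle moved from (1.0, 8.8) to (3.7, 11.0), a distance of √(2.7² + 2.2²) ≈ 3.5.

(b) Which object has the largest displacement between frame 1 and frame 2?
the green star

(moved 4.4; next 3.5)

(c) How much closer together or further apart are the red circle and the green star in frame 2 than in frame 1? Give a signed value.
-2.1

Distance in frame 1: 6.7. Distance in frame 2: 4.6.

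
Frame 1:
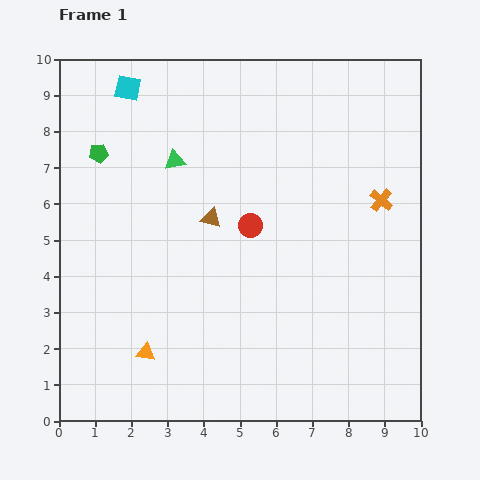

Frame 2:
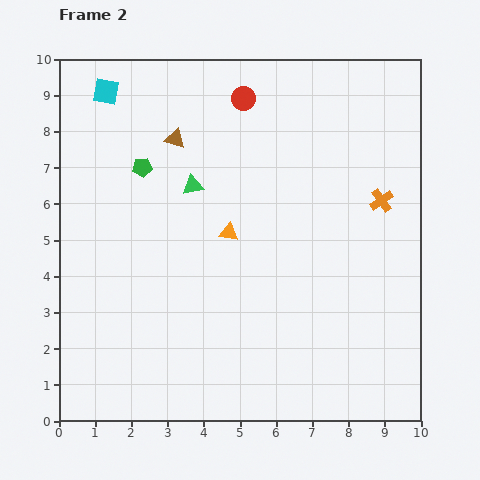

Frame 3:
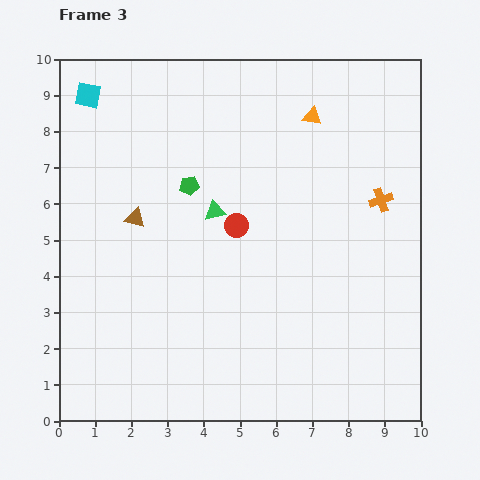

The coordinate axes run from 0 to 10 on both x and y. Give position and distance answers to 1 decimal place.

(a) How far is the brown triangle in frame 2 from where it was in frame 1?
2.4

The brown triangle moved from (4.2, 5.6) to (3.2, 7.8), a distance of √(1.0² + 2.2²) ≈ 2.4.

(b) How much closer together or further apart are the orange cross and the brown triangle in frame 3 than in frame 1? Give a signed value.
+2.1

Distance in frame 1: 4.7. Distance in frame 3: 6.8.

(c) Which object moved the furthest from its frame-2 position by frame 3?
the orange triangle

(moved 3.9; next 3.5)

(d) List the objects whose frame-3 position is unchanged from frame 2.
the orange cross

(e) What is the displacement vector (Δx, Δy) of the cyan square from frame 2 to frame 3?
(-0.5, -0.1)

The cyan square was at (1.3, 9.1) in frame 2 and (0.8, 9.0) in frame 3.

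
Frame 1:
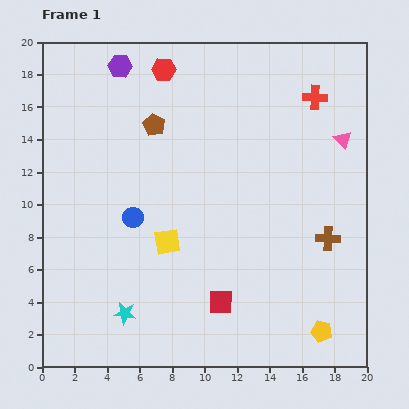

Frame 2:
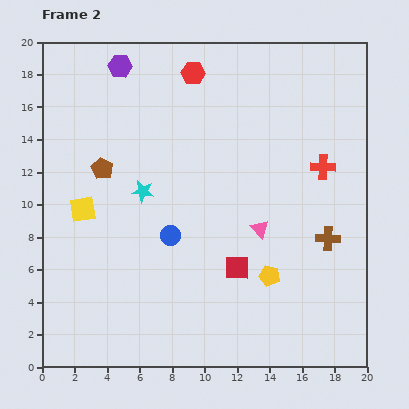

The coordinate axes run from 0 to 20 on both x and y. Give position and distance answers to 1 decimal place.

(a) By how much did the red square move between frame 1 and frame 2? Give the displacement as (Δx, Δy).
(1.0, 2.1)

The red square was at (11.0, 4.0) in frame 1 and (12.0, 6.1) in frame 2.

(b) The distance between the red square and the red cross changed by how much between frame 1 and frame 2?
-5.7

Distance in frame 1: 13.9. Distance in frame 2: 8.2.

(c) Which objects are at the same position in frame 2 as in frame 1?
the brown cross, the purple hexagon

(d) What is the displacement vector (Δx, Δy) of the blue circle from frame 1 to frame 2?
(2.3, -1.1)

The blue circle was at (5.6, 9.2) in frame 1 and (7.9, 8.1) in frame 2.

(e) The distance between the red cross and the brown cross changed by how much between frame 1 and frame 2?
-4.3

Distance in frame 1: 8.7. Distance in frame 2: 4.4.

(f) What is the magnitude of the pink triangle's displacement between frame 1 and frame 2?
7.5

The pink triangle moved from (18.5, 14.0) to (13.4, 8.5), a distance of √(5.1² + 5.5²) ≈ 7.5.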